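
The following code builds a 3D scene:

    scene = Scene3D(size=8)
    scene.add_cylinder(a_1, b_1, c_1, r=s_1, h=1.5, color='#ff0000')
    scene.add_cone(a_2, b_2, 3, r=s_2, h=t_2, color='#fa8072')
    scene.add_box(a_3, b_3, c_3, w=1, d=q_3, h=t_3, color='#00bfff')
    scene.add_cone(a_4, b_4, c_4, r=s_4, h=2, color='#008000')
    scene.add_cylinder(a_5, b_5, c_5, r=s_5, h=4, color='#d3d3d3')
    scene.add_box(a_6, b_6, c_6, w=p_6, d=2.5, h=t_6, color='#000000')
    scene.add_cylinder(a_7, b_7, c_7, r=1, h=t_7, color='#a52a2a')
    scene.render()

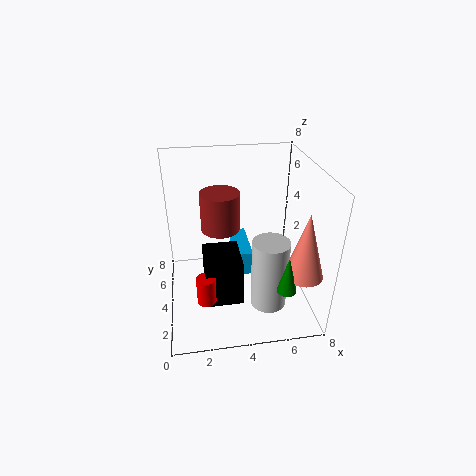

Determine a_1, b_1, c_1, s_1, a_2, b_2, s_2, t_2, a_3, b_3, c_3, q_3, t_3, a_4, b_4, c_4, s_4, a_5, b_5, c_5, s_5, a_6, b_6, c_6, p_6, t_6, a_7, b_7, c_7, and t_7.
a_1 = 2
b_1 = 2
c_1 = 1.5
s_1 = 0.5
a_2 = 7
b_2 = 1.5
s_2 = 1
t_2 = 3.5
a_3 = 4
b_3 = 4.5
c_3 = 1
q_3 = 3
t_3 = 1.5
a_4 = 6
b_4 = 1
c_4 = 2.5
s_4 = 0.5
a_5 = 5.5
b_5 = 2.5
c_5 = 0.5
s_5 = 1
a_6 = 2
b_6 = 2
c_6 = 1
p_6 = 2
t_6 = 2.5
a_7 = 3
b_7 = 3.5
c_7 = 5
t_7 = 2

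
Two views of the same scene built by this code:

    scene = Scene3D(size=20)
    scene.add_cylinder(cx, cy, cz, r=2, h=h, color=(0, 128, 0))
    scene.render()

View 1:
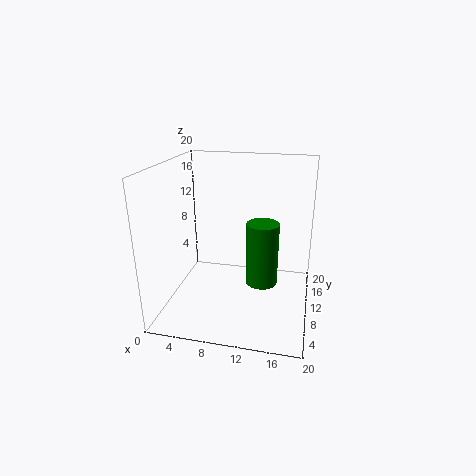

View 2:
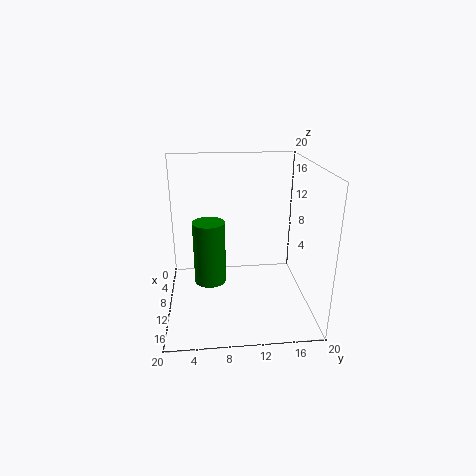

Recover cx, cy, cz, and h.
cx = 14
cy = 6
cz = 6
h = 8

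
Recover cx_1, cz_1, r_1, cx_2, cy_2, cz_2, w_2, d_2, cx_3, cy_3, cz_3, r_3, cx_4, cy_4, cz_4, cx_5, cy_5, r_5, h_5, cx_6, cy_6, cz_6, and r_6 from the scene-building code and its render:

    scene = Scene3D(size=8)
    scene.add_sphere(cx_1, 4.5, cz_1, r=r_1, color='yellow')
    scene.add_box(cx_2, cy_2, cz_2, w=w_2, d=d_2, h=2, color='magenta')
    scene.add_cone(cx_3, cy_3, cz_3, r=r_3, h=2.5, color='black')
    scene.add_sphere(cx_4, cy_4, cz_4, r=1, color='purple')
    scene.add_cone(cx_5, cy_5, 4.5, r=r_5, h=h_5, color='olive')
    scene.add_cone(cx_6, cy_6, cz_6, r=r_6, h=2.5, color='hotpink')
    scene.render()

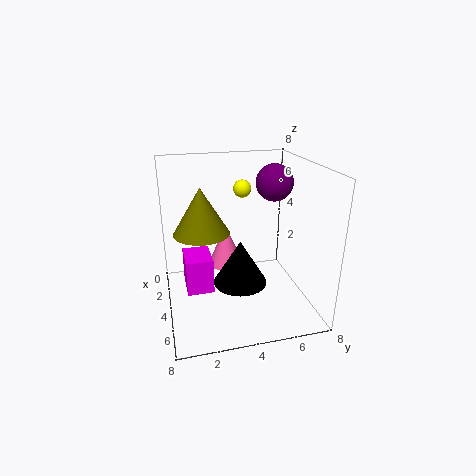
cx_1 = 3, cz_1 = 6.5, r_1 = 0.5, cx_2 = 2.5, cy_2 = 1, cz_2 = 1, w_2 = 2, d_2 = 1.5, cx_3 = 4.5, cy_3 = 4, cz_3 = 1.5, r_3 = 1.5, cx_4 = 4, cy_4 = 6, cz_4 = 7, cx_5 = 4, cy_5 = 2, r_5 = 1.5, h_5 = 2.5, cx_6 = 3, cy_6 = 3.5, cz_6 = 2, r_6 = 1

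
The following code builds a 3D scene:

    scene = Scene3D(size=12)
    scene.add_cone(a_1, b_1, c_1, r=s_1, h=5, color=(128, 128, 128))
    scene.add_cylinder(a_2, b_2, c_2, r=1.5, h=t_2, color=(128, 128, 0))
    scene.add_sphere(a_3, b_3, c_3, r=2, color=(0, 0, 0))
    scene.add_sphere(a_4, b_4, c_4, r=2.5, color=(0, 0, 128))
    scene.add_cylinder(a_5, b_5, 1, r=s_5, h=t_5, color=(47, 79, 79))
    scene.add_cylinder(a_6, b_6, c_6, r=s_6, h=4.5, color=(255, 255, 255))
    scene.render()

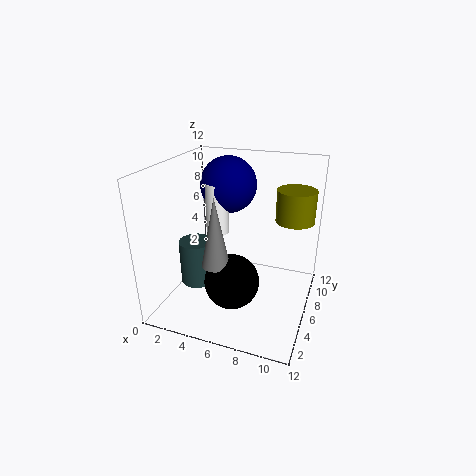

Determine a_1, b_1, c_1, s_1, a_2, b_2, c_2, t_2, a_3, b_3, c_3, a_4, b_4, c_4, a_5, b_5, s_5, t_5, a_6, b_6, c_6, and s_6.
a_1 = 6, b_1 = 1.5, c_1 = 6, s_1 = 1, a_2 = 10.5, b_2 = 6.5, c_2 = 8, t_2 = 2.5, a_3 = 7, b_3 = 2, c_3 = 4.5, a_4 = 4, b_4 = 9, c_4 = 9.5, a_5 = 2, b_5 = 6, s_5 = 1.5, t_5 = 4, a_6 = 3.5, b_6 = 7.5, c_6 = 5.5, s_6 = 1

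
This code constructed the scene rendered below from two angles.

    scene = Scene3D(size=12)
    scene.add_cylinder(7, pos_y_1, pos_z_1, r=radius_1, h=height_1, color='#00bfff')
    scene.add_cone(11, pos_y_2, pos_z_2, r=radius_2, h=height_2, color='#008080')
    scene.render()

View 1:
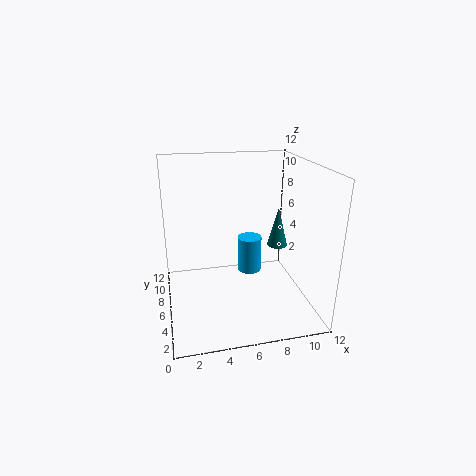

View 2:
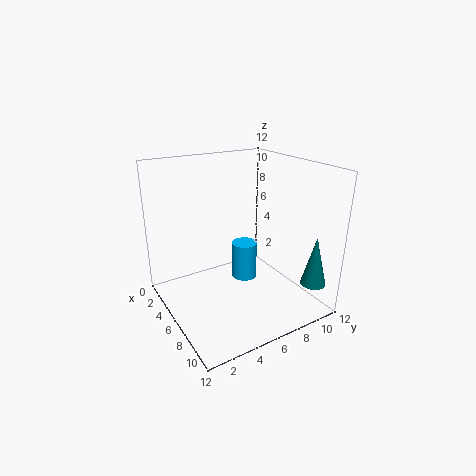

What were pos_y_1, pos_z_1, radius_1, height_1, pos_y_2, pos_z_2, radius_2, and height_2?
pos_y_1 = 6; pos_z_1 = 3; radius_1 = 1; height_1 = 3; pos_y_2 = 10; pos_z_2 = 3; radius_2 = 1; height_2 = 4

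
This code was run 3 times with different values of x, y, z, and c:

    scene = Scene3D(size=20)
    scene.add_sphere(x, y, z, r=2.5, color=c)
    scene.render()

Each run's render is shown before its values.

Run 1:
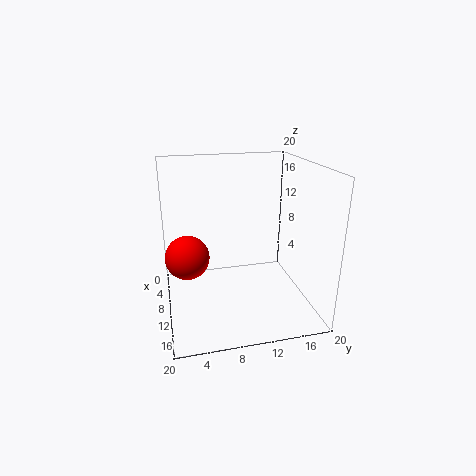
x = 16.5, y = 2.5, z = 11, c = 'red'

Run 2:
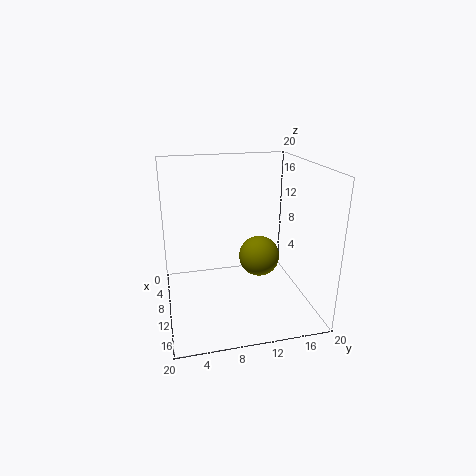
x = 15, y = 11.5, z = 9.5, c = 'olive'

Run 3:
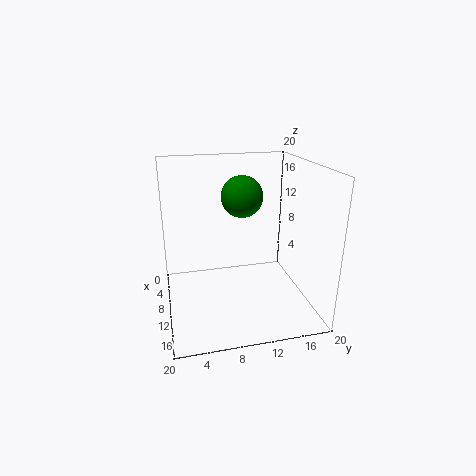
x = 14, y = 9.5, z = 17, c = 'green'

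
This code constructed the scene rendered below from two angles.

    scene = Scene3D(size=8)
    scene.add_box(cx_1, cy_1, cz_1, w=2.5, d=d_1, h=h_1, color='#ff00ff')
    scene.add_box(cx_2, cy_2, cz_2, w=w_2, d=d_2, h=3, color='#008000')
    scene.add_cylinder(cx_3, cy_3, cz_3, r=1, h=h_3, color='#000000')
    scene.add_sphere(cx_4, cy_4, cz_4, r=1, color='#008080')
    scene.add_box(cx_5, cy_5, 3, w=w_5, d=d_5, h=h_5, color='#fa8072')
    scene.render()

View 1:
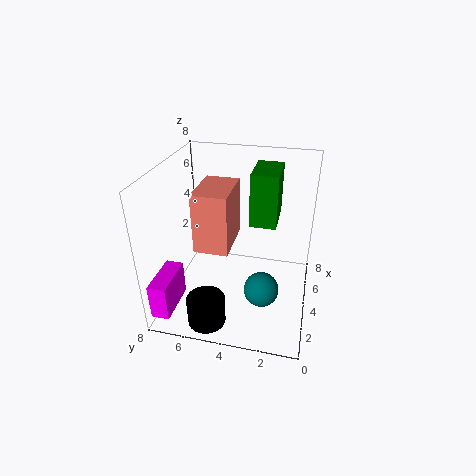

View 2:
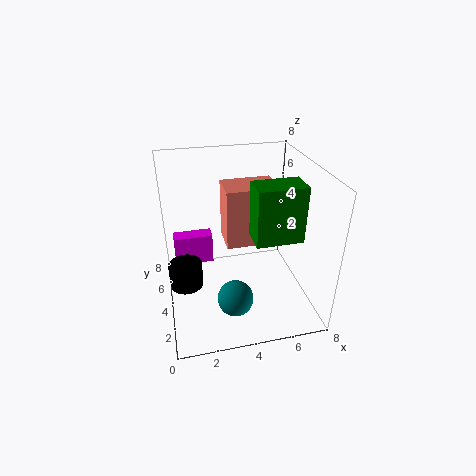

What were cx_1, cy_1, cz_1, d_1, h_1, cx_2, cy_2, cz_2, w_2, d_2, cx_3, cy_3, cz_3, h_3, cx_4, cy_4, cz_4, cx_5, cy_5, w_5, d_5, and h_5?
cx_1 = 0.5; cy_1 = 7; cz_1 = 0.5; d_1 = 1; h_1 = 2; cx_2 = 4.5; cy_2 = 2; cz_2 = 4.5; w_2 = 2.5; d_2 = 1.5; cx_3 = 1; cy_3 = 5; cz_3 = 0.5; h_3 = 1.5; cx_4 = 3.5; cy_4 = 2.5; cz_4 = 1; cx_5 = 3.5; cy_5 = 4.5; w_5 = 3; d_5 = 2; h_5 = 3.5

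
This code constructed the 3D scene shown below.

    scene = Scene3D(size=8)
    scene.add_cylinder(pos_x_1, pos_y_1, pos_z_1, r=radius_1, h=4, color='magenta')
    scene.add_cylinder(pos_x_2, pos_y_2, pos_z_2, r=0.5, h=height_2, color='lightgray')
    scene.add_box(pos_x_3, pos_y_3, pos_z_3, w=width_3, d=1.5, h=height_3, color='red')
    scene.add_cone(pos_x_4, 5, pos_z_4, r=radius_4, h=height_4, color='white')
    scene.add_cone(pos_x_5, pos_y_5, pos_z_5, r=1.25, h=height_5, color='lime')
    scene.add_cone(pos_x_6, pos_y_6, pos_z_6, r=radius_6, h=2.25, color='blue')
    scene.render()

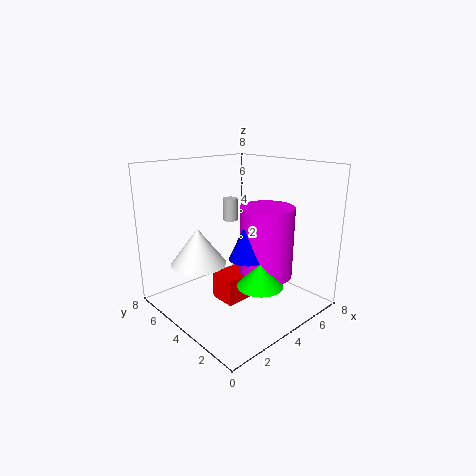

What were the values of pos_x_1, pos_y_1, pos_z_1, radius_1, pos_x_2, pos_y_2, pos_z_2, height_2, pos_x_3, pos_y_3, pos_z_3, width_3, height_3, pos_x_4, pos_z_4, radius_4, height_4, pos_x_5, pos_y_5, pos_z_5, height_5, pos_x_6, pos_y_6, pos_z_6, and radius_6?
pos_x_1 = 5.25; pos_y_1 = 3; pos_z_1 = 1.75; radius_1 = 1.5; pos_x_2 = 6.5; pos_y_2 = 7.5; pos_z_2 = 3.75; height_2 = 1.5; pos_x_3 = 2.75; pos_y_3 = 3.25; pos_z_3 = 0.5; width_3 = 2.75; height_3 = 1.5; pos_x_4 = 2; pos_z_4 = 2.75; radius_4 = 1.5; height_4 = 2; pos_x_5 = 4; pos_y_5 = 2.25; pos_z_5 = 1.75; height_5 = 1.25; pos_x_6 = 4; pos_y_6 = 3.25; pos_z_6 = 3; radius_6 = 1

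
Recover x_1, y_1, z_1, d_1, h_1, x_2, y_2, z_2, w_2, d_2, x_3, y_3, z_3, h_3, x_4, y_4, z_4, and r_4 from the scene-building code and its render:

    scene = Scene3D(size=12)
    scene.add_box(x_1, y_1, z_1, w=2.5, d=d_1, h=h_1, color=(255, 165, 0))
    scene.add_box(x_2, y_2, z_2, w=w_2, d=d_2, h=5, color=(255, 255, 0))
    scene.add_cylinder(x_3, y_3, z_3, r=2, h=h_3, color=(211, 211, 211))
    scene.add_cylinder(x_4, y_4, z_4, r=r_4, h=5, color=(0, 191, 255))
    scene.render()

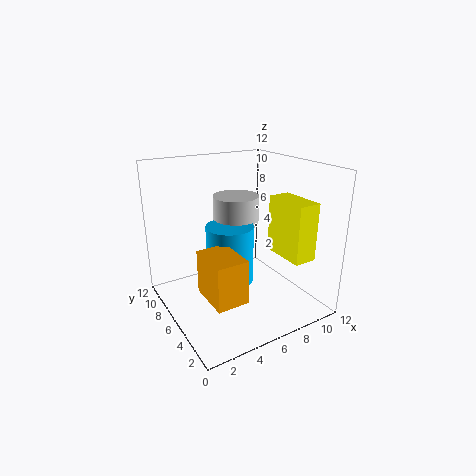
x_1 = 2, y_1 = 2, z_1 = 2.5, d_1 = 3.5, h_1 = 3.5, x_2 = 9.5, y_2 = 2.5, z_2 = 4, w_2 = 2, d_2 = 4, x_3 = 7, y_3 = 8, z_3 = 6.5, h_3 = 2.5, x_4 = 5.5, y_4 = 6.5, z_4 = 2, r_4 = 2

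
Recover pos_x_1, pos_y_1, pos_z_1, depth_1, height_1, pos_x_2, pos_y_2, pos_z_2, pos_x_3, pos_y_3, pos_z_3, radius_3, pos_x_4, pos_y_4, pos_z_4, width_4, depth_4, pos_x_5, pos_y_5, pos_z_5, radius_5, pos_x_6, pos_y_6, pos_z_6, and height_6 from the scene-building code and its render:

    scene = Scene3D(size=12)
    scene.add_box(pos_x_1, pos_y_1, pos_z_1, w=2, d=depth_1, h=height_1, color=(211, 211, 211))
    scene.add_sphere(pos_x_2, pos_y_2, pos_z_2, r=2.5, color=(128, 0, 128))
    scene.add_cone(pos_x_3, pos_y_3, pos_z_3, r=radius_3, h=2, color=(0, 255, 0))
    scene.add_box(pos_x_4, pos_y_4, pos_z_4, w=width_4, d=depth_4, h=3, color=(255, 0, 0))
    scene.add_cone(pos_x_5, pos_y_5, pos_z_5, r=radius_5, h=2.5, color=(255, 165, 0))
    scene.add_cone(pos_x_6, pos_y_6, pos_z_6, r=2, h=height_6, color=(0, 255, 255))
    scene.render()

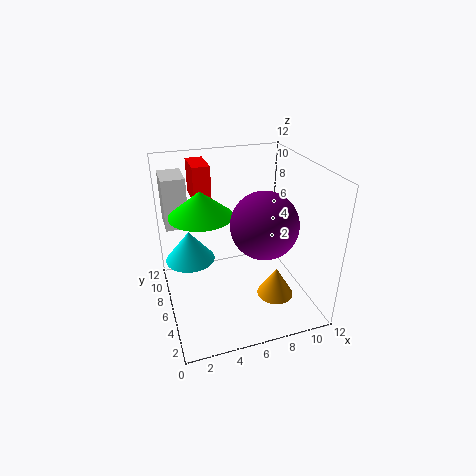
pos_x_1 = 0.5; pos_y_1 = 9; pos_z_1 = 6; depth_1 = 3; height_1 = 4.5; pos_x_2 = 7; pos_y_2 = 3; pos_z_2 = 8.5; pos_x_3 = 3; pos_y_3 = 6; pos_z_3 = 8.5; radius_3 = 2.5; pos_x_4 = 3; pos_y_4 = 8.5; pos_z_4 = 8.5; width_4 = 1.5; depth_4 = 3; pos_x_5 = 8.5; pos_y_5 = 3.5; pos_z_5 = 1.5; radius_5 = 1.5; pos_x_6 = 2; pos_y_6 = 6.5; pos_z_6 = 4.5; height_6 = 2.5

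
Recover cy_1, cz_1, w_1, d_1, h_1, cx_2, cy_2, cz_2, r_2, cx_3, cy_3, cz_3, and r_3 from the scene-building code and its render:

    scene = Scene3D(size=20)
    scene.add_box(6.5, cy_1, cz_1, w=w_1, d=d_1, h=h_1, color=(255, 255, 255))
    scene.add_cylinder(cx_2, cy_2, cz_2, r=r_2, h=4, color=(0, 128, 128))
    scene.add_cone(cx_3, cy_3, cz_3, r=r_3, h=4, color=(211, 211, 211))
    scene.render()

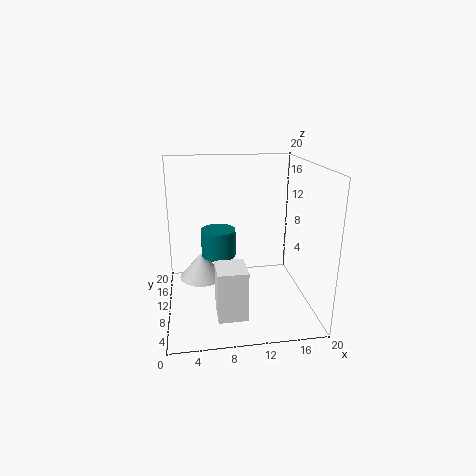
cy_1 = 4, cz_1 = 0.5, w_1 = 4, d_1 = 4.5, h_1 = 7, cx_2 = 7.5, cy_2 = 12.5, cz_2 = 6.5, r_2 = 2.5, cx_3 = 5, cy_3 = 15.5, cz_3 = 1.5, r_3 = 3.5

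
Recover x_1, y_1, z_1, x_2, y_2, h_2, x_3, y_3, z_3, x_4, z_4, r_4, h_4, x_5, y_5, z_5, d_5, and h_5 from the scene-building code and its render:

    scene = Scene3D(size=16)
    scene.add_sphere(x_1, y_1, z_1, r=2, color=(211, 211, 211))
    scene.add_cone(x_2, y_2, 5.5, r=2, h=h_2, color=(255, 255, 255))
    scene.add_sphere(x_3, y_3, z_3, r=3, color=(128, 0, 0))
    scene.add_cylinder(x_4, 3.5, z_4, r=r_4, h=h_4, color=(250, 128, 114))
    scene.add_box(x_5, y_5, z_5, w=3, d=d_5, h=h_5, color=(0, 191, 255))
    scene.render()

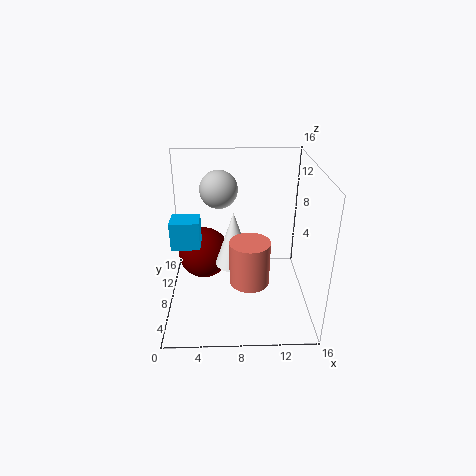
x_1 = 6
y_1 = 8.5
z_1 = 13.5
x_2 = 7.5
y_2 = 7
h_2 = 6
x_3 = 4
y_3 = 10
z_3 = 5
x_4 = 9
z_4 = 5.5
r_4 = 2
h_4 = 4.5
x_5 = 1
y_5 = 5.5
z_5 = 8
d_5 = 2.5
h_5 = 3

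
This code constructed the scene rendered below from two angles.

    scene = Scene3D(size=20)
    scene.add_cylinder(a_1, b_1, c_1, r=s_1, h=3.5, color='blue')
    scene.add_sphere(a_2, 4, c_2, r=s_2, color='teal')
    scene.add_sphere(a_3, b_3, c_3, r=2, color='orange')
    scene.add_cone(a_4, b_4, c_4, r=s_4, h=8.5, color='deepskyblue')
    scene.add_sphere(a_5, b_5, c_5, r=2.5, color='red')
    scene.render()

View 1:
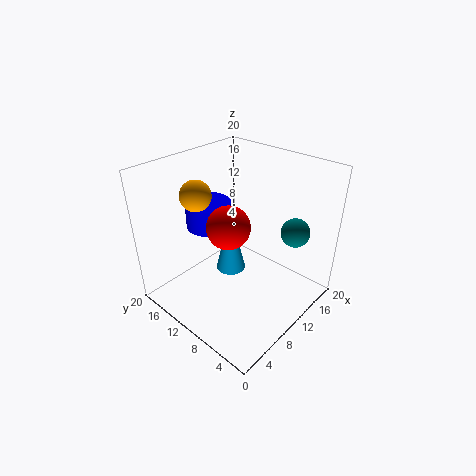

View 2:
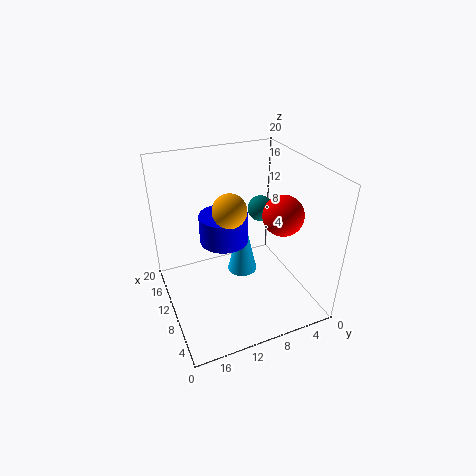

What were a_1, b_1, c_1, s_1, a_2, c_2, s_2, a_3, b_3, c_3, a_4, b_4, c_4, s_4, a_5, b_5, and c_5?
a_1 = 7.5
b_1 = 13
c_1 = 12
s_1 = 3
a_2 = 15
c_2 = 11
s_2 = 2
a_3 = 5.5
b_3 = 13
c_3 = 17
a_4 = 8.5
b_4 = 10
c_4 = 6
s_4 = 2
a_5 = 4.5
b_5 = 6.5
c_5 = 15.5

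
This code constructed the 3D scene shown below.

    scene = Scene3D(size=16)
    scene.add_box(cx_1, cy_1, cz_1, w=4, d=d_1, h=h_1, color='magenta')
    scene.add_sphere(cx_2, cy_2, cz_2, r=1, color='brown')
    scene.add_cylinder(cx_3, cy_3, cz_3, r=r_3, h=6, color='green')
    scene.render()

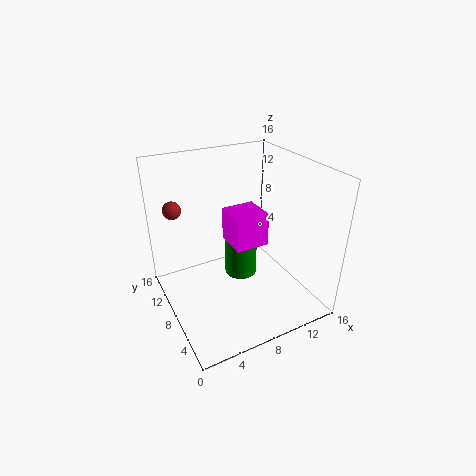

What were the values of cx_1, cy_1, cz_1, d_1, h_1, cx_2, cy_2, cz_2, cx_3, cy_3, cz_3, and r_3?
cx_1 = 8; cy_1 = 8; cz_1 = 6; d_1 = 4; h_1 = 4; cx_2 = 2; cy_2 = 12; cz_2 = 11; cx_3 = 10; cy_3 = 11; cz_3 = 1; r_3 = 2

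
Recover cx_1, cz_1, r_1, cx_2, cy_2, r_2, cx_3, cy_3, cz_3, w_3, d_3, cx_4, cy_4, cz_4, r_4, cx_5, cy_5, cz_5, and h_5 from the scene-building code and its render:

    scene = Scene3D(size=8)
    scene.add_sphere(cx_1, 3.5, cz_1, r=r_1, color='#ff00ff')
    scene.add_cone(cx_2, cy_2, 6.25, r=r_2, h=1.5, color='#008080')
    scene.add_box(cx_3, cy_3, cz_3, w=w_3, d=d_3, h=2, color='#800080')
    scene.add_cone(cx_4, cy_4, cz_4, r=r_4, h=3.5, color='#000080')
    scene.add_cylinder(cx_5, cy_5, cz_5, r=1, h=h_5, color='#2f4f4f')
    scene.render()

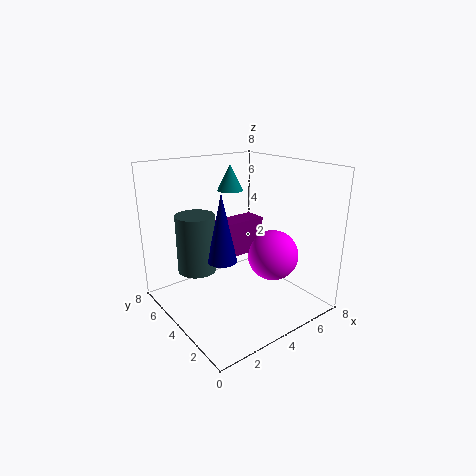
cx_1 = 6.25, cz_1 = 2.5, r_1 = 1.5, cx_2 = 4.75, cy_2 = 5.75, r_2 = 0.75, cx_3 = 3.5, cy_3 = 4.25, cz_3 = 2.75, w_3 = 2.5, d_3 = 1.25, cx_4 = 2.25, cy_4 = 3, cz_4 = 3.5, r_4 = 0.75, cx_5 = 1.5, cy_5 = 4.25, cz_5 = 2.75, h_5 = 3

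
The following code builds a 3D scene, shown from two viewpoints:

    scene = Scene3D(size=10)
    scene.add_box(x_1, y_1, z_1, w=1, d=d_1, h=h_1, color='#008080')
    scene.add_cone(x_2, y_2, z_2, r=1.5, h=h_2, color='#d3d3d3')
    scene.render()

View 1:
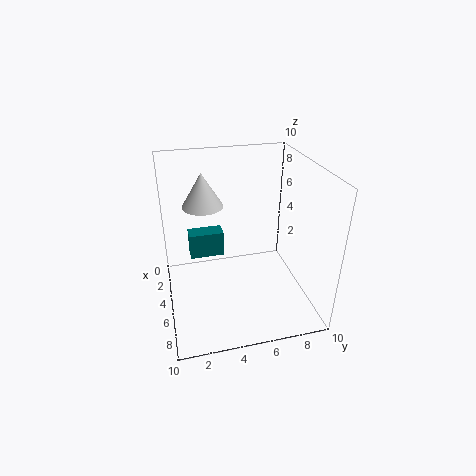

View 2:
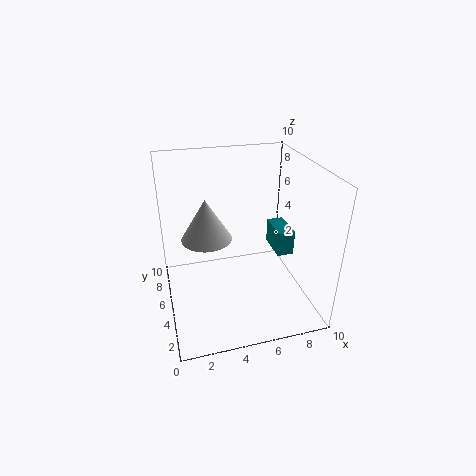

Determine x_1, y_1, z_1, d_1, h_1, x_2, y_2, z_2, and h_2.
x_1 = 6.5, y_1 = 1.5, z_1 = 5.5, d_1 = 2, h_1 = 1.5, x_2 = 2.5, y_2 = 3, z_2 = 6.5, h_2 = 2.5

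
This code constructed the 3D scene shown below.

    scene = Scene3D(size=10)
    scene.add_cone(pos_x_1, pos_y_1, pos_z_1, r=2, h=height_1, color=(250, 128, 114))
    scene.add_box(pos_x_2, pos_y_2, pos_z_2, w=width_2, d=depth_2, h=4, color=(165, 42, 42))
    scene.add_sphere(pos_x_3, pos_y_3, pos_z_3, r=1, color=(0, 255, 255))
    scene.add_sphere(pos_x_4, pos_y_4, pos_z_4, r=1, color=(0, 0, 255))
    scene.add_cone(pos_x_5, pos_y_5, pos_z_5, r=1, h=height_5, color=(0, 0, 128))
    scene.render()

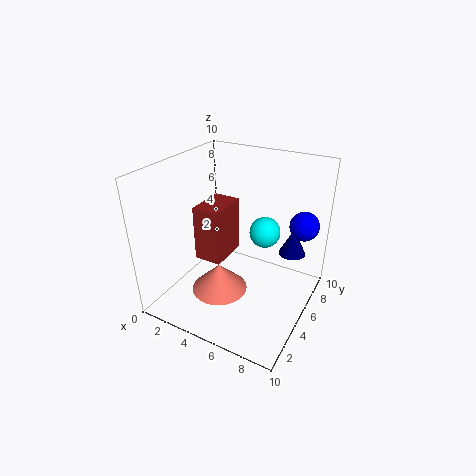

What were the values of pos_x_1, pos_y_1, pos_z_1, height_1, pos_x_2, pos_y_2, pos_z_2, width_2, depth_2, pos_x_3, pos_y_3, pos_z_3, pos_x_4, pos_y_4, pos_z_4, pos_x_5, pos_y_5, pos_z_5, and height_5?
pos_x_1 = 4
pos_y_1 = 4
pos_z_1 = 1
height_1 = 2
pos_x_2 = 2
pos_y_2 = 4
pos_z_2 = 3
width_2 = 2
depth_2 = 3
pos_x_3 = 7
pos_y_3 = 5
pos_z_3 = 6
pos_x_4 = 9
pos_y_4 = 7
pos_z_4 = 6
pos_x_5 = 8
pos_y_5 = 8
pos_z_5 = 3
height_5 = 2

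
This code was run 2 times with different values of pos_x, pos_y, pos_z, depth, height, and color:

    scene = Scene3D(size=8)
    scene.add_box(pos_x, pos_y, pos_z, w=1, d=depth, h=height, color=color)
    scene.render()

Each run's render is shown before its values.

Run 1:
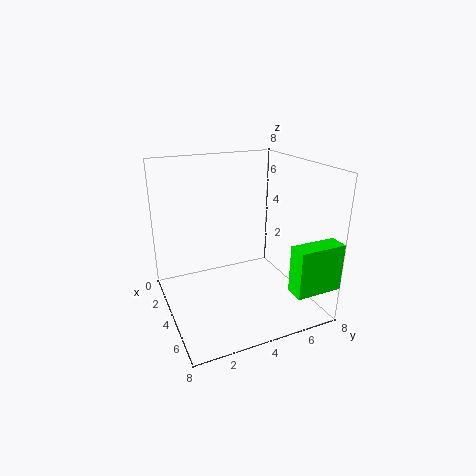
pos_x = 7; pos_y = 5.5; pos_z = 2; depth = 2.5; height = 2.5; color = 'lime'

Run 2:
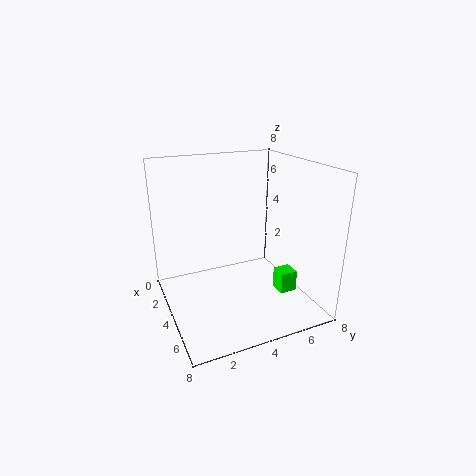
pos_x = 4.25; pos_y = 6.25; pos_z = 0.5; depth = 1; height = 1.25; color = 'lime'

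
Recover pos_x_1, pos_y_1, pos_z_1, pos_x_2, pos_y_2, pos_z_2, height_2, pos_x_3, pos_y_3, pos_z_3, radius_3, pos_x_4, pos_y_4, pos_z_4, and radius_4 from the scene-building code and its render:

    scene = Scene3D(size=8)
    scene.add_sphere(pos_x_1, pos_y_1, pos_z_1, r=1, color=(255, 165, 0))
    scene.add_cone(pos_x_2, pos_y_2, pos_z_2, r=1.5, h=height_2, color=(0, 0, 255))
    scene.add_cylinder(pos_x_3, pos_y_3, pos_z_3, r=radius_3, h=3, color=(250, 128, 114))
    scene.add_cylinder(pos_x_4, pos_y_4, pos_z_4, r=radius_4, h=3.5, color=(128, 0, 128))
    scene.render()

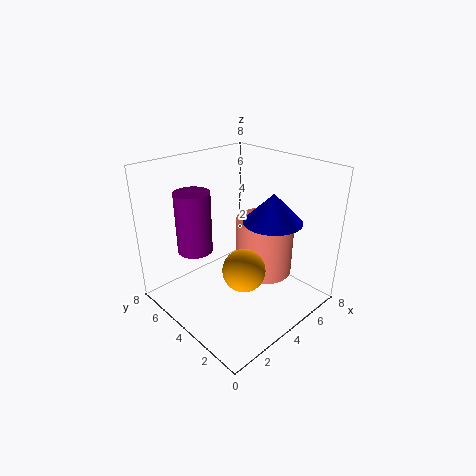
pos_x_1 = 2, pos_y_1 = 1.5, pos_z_1 = 4, pos_x_2 = 4.5, pos_y_2 = 2, pos_z_2 = 5.5, height_2 = 1.5, pos_x_3 = 4.5, pos_y_3 = 2.5, pos_z_3 = 2.5, radius_3 = 1.5, pos_x_4 = 2.5, pos_y_4 = 6, pos_z_4 = 3, radius_4 = 1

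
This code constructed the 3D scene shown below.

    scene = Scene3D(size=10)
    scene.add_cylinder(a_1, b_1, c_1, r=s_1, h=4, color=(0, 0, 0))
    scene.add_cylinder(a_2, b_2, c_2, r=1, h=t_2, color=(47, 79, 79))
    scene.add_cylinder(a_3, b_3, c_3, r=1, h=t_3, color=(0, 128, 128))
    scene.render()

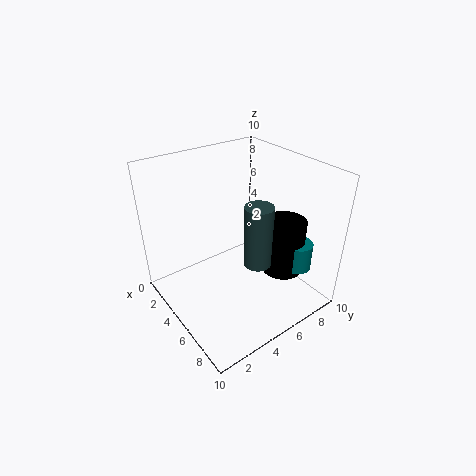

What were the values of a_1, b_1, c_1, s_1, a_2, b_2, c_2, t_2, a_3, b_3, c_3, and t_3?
a_1 = 6.5; b_1 = 8; c_1 = 2; s_1 = 1.5; a_2 = 6; b_2 = 6; c_2 = 3; t_2 = 4.5; a_3 = 7.5; b_3 = 8.5; c_3 = 2.5; t_3 = 2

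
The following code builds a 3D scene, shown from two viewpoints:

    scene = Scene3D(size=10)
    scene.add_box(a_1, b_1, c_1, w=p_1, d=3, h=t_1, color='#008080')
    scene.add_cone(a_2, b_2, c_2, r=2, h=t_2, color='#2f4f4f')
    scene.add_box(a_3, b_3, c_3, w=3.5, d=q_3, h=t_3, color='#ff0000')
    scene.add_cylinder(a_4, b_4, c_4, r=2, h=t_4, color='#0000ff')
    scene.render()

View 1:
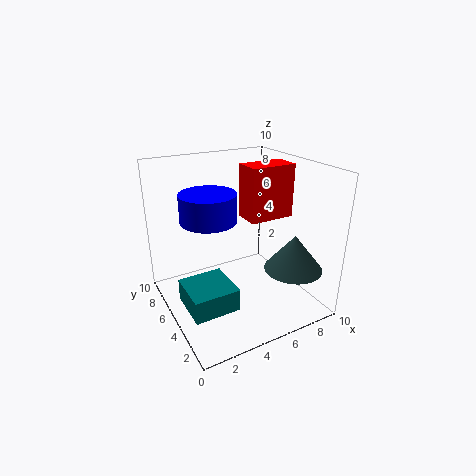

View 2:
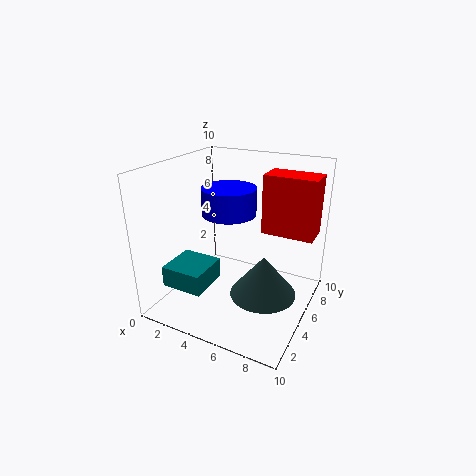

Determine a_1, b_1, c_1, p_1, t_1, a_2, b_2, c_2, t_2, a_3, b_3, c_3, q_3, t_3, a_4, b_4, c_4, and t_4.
a_1 = 0.5
b_1 = 2
c_1 = 1.5
p_1 = 3
t_1 = 1.5
a_2 = 8
b_2 = 2.5
c_2 = 3
t_2 = 2.5
a_3 = 6.5
b_3 = 5.5
c_3 = 5.5
q_3 = 2
t_3 = 4
a_4 = 3.5
b_4 = 6.5
c_4 = 6
t_4 = 2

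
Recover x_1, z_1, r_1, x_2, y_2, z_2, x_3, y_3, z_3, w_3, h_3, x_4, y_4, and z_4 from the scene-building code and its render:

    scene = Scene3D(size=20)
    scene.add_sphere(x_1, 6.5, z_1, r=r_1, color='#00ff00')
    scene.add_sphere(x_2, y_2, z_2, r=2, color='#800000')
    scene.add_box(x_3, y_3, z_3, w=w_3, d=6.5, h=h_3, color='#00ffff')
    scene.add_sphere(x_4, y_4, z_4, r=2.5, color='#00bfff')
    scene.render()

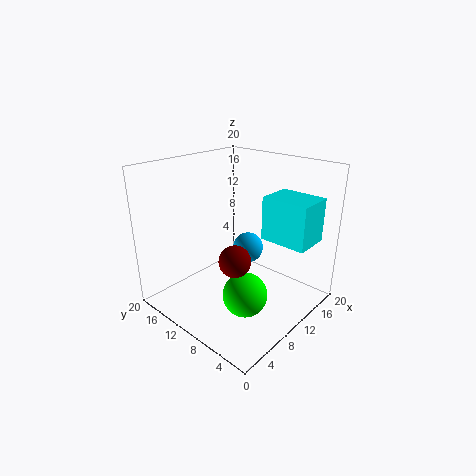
x_1 = 7.5, z_1 = 3.5, r_1 = 3, x_2 = 5.5, y_2 = 6.5, z_2 = 9.5, x_3 = 12, y_3 = 1, z_3 = 10, w_3 = 5, h_3 = 6, x_4 = 17, y_4 = 14, z_4 = 4.5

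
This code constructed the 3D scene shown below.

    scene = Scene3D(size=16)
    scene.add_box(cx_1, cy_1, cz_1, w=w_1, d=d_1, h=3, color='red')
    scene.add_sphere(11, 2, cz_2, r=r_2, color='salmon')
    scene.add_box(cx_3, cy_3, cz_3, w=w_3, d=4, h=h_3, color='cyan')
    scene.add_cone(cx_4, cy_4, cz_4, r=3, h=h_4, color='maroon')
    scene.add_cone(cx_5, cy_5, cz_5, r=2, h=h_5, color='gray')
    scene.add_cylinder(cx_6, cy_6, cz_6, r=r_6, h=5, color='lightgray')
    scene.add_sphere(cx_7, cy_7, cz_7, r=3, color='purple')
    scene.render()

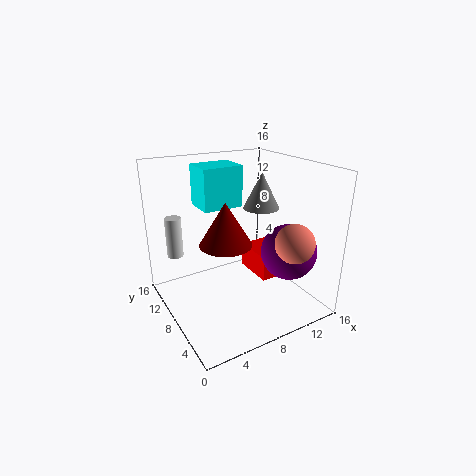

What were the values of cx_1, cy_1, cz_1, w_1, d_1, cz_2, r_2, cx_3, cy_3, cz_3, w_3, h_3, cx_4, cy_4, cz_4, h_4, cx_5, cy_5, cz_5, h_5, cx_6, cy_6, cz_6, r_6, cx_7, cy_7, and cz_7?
cx_1 = 11, cy_1 = 7, cz_1 = 2, w_1 = 4, d_1 = 5, cz_2 = 9, r_2 = 2, cx_3 = 6, cy_3 = 12, cz_3 = 10, w_3 = 5, h_3 = 5, cx_4 = 7, cy_4 = 9, cz_4 = 7, h_4 = 5, cx_5 = 11, cy_5 = 8, cz_5 = 11, h_5 = 4, cx_6 = 3, cy_6 = 15, cz_6 = 4, r_6 = 1, cx_7 = 12, cy_7 = 4, cz_7 = 7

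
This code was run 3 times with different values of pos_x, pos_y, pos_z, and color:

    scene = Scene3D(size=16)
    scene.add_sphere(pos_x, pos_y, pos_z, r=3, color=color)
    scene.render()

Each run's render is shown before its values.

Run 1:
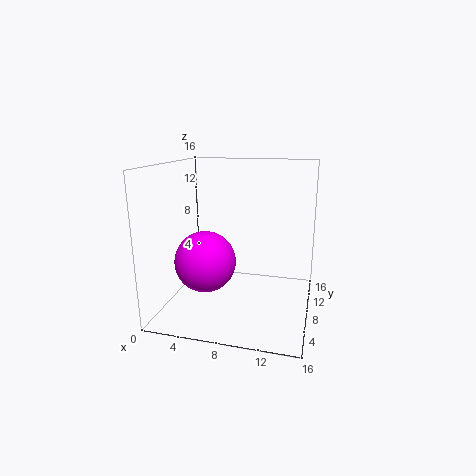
pos_x = 6; pos_y = 3; pos_z = 7; color = 'magenta'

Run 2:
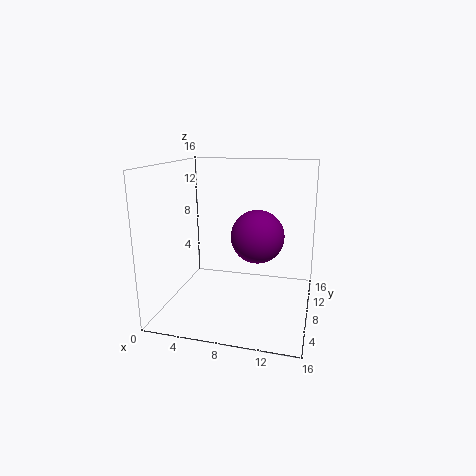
pos_x = 10; pos_y = 9; pos_z = 8; color = 'purple'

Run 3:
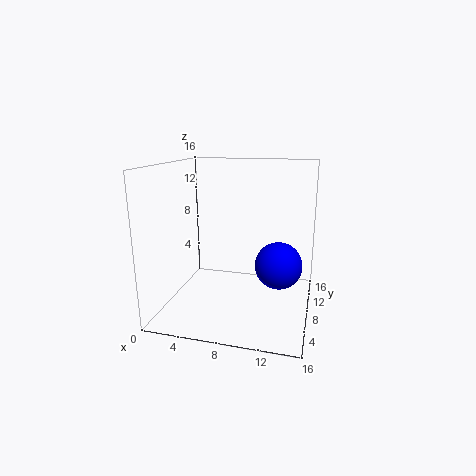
pos_x = 12; pos_y = 13; pos_z = 3; color = 'blue'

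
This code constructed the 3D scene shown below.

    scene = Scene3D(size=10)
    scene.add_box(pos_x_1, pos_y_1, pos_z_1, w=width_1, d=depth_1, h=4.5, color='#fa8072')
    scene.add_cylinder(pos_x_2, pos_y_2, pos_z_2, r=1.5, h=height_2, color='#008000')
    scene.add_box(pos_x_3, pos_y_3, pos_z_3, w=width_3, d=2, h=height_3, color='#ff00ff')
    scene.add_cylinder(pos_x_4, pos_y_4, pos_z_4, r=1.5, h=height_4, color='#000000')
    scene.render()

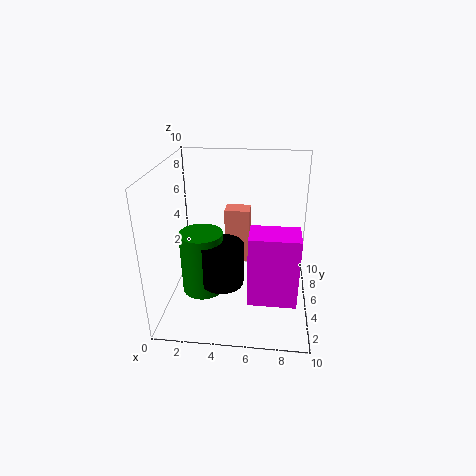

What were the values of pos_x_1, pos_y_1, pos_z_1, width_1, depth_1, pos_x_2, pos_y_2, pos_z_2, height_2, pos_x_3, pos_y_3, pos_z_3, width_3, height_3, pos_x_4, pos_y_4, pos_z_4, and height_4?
pos_x_1 = 3.5
pos_y_1 = 8.5
pos_z_1 = 1
width_1 = 2
depth_1 = 1.5
pos_x_2 = 2.5
pos_y_2 = 4.5
pos_z_2 = 1
height_2 = 4.5
pos_x_3 = 6
pos_y_3 = 1
pos_z_3 = 2.5
width_3 = 3
height_3 = 4.5
pos_x_4 = 4
pos_y_4 = 4
pos_z_4 = 2
height_4 = 3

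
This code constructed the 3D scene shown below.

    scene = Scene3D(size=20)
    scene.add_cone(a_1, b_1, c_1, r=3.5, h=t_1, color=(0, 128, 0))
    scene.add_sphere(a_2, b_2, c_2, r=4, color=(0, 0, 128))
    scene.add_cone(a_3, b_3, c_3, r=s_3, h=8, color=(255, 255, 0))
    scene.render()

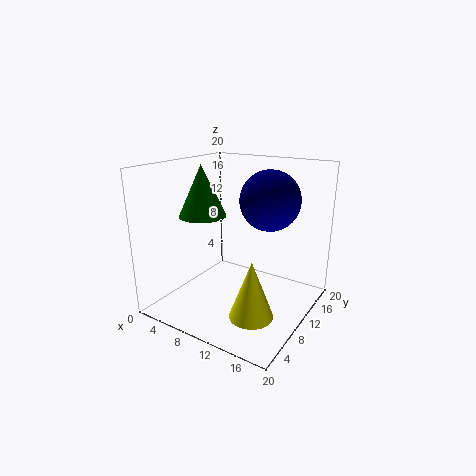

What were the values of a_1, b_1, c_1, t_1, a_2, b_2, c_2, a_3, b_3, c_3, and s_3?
a_1 = 3.5, b_1 = 10.5, c_1 = 12, t_1 = 7.5, a_2 = 14, b_2 = 11.5, c_2 = 15.5, a_3 = 14, b_3 = 7, c_3 = 0.5, s_3 = 3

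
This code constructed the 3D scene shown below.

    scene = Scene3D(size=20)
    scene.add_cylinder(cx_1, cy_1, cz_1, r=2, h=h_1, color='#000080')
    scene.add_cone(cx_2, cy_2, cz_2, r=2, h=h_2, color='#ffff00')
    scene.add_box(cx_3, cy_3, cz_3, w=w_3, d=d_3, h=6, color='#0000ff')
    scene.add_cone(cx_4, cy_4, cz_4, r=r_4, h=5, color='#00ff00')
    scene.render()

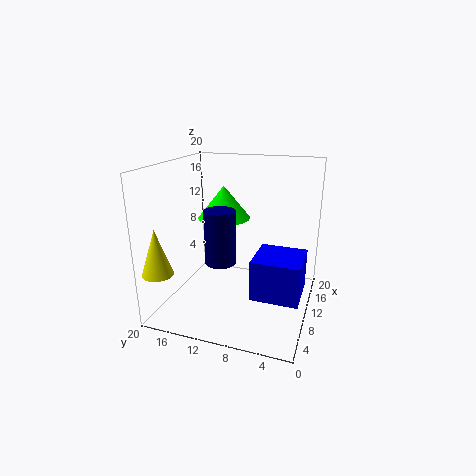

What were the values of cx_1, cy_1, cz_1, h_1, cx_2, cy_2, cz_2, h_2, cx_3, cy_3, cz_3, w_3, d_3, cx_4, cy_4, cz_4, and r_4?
cx_1 = 6, cy_1 = 11, cz_1 = 8, h_1 = 7, cx_2 = 2, cy_2 = 18, cz_2 = 7, h_2 = 6, cx_3 = 9, cy_3 = 1, cz_3 = 1, w_3 = 7, d_3 = 7, cx_4 = 15, cy_4 = 14, cz_4 = 11, r_4 = 4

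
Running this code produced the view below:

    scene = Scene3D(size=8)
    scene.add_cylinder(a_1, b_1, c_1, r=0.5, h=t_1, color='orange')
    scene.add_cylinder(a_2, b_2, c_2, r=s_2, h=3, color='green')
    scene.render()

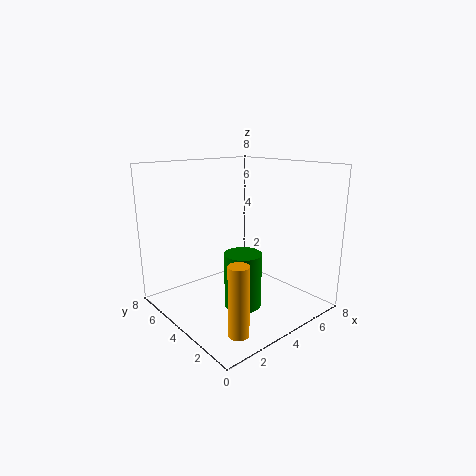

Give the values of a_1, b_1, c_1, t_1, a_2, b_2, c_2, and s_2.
a_1 = 1.5
b_1 = 1
c_1 = 0.5
t_1 = 3.5
a_2 = 3.5
b_2 = 3
c_2 = 0.5
s_2 = 1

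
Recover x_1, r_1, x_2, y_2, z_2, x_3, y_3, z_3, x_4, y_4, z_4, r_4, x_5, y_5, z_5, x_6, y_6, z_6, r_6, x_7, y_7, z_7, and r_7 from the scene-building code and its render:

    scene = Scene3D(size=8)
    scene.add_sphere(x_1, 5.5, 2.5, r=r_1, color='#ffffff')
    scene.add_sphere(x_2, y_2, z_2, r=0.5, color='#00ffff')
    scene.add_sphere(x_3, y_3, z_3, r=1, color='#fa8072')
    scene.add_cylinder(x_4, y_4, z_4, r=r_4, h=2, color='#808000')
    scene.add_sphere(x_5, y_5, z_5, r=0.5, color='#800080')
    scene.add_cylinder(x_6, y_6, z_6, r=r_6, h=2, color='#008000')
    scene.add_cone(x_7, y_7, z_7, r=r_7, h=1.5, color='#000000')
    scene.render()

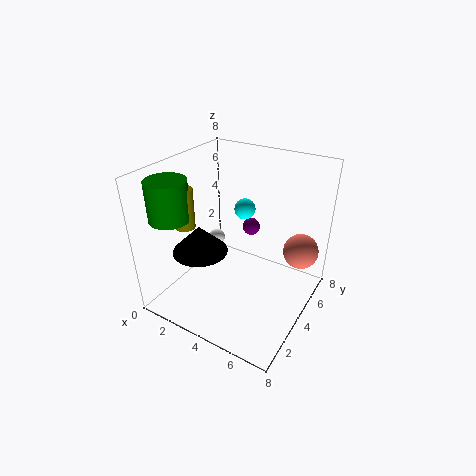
x_1 = 1.5, r_1 = 0.5, x_2 = 5, y_2 = 3, z_2 = 6.5, x_3 = 7, y_3 = 6, z_3 = 3, x_4 = 2.5, y_4 = 1.5, z_4 = 5.5, r_4 = 0.5, x_5 = 4, y_5 = 5.5, z_5 = 4, x_6 = 2, y_6 = 1, z_6 = 6, r_6 = 1, x_7 = 2.5, y_7 = 2.5, z_7 = 3.5, r_7 = 1.5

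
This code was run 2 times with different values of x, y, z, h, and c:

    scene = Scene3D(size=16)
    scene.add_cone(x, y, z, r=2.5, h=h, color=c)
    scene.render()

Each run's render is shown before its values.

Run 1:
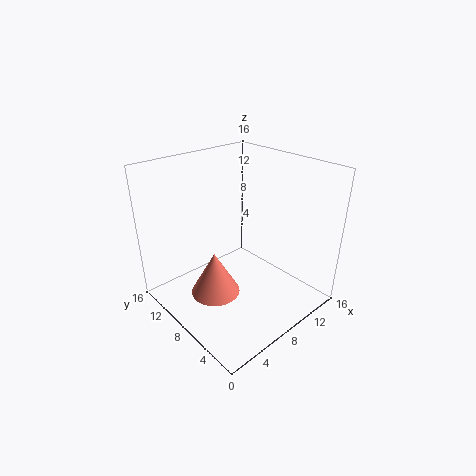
x = 3.5, y = 6.5, z = 4, h = 4.5, c = 'salmon'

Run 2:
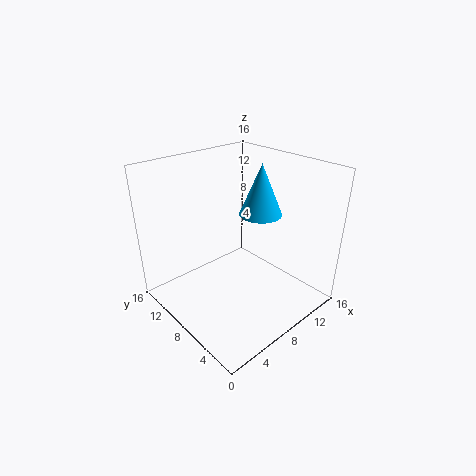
x = 12, y = 8.5, z = 9.5, h = 6, c = 'deepskyblue'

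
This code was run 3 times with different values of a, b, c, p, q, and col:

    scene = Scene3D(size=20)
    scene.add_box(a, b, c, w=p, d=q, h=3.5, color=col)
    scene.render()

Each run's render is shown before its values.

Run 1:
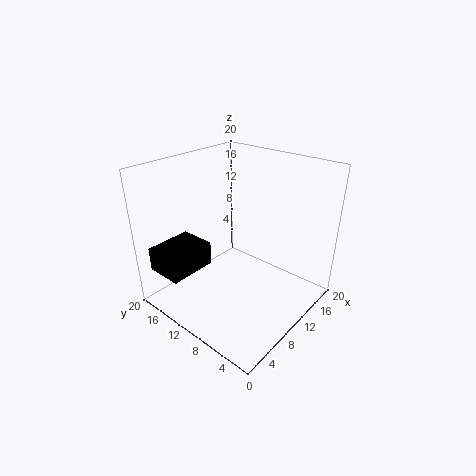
a = 2
b = 14.5
c = 4.5
p = 7
q = 5.5
col = 'black'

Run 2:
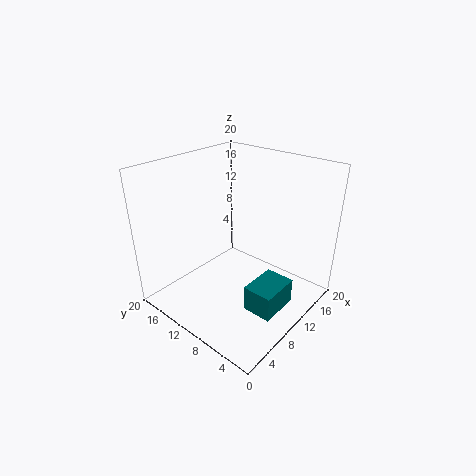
a = 6.5
b = 2
c = 2
p = 5.5
q = 4
col = 'teal'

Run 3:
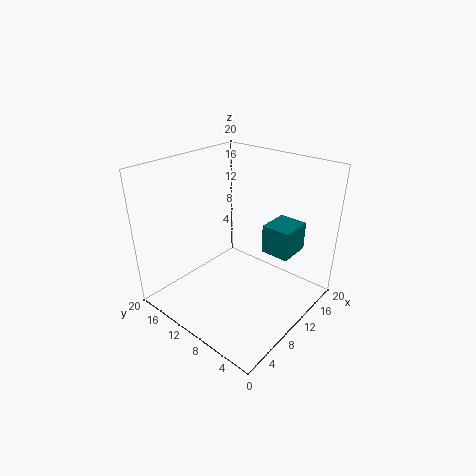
a = 8
b = 1
c = 11
p = 4
q = 3.5
col = 'teal'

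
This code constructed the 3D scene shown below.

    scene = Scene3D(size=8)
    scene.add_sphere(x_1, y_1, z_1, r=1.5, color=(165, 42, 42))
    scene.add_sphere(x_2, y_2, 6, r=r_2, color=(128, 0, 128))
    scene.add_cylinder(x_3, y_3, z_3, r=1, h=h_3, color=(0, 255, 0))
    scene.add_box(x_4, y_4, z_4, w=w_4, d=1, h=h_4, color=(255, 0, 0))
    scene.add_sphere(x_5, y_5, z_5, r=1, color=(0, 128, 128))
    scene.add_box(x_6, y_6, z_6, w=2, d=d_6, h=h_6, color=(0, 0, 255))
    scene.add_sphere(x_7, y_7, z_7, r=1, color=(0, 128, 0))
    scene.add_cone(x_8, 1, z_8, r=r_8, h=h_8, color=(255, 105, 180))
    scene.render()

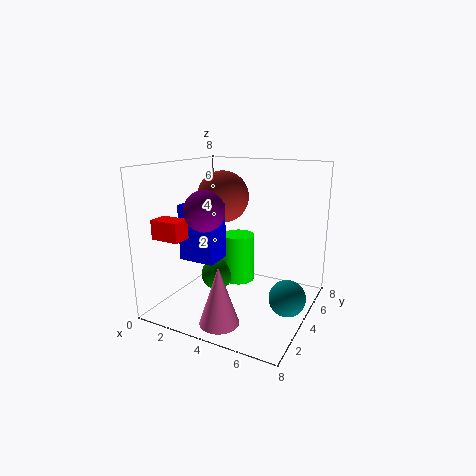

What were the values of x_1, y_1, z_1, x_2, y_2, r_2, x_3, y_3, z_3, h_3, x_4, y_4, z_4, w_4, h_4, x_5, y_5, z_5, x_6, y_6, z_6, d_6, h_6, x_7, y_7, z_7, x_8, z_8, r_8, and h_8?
x_1 = 2.5; y_1 = 5; z_1 = 6; x_2 = 3.5; y_2 = 1.5; r_2 = 1; x_3 = 3; y_3 = 6; z_3 = 0.5; h_3 = 3; x_4 = 1; y_4 = 0.5; z_4 = 4.5; w_4 = 1.5; h_4 = 1; x_5 = 7; y_5 = 4; z_5 = 1; x_6 = 1.5; y_6 = 2; z_6 = 3; d_6 = 1.5; h_6 = 3; x_7 = 2; y_7 = 5; z_7 = 1; x_8 = 4.5; z_8 = 0.5; r_8 = 1; h_8 = 3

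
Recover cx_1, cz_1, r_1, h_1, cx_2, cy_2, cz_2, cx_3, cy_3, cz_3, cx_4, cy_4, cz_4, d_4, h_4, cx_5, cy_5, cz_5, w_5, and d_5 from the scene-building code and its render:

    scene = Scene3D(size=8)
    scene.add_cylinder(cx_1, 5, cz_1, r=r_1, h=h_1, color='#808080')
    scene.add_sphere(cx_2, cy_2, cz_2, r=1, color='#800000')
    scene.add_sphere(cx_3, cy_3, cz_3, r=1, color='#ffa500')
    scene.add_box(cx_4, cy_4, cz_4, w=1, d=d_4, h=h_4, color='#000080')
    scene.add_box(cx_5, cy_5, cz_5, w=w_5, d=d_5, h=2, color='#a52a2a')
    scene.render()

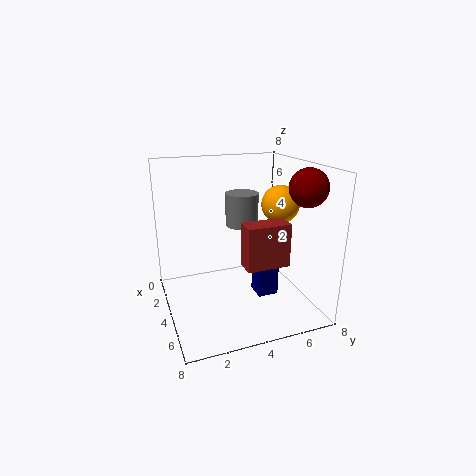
cx_1 = 2, cz_1 = 4, r_1 = 1, h_1 = 2, cx_2 = 6, cy_2 = 7, cz_2 = 7, cx_3 = 5, cy_3 = 6, cz_3 = 6, cx_4 = 6, cy_4 = 4, cz_4 = 2, d_4 = 1, h_4 = 3, cx_5 = 7, cy_5 = 3, cz_5 = 4, w_5 = 1, d_5 = 2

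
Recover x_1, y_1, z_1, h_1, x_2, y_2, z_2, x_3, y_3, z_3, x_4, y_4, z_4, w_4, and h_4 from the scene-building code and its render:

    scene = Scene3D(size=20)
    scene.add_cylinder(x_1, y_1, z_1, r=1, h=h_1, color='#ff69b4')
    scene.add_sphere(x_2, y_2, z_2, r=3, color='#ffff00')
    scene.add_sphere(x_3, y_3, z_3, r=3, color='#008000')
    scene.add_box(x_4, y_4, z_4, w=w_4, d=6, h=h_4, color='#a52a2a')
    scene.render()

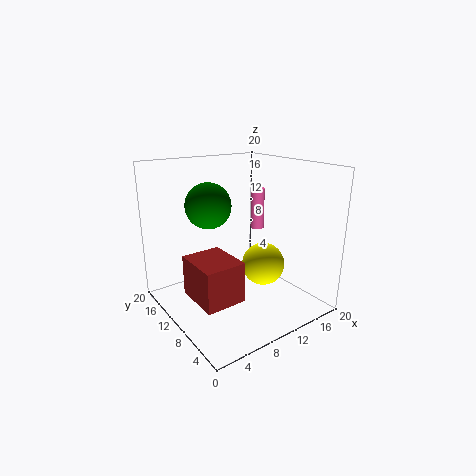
x_1 = 15, y_1 = 12, z_1 = 10, h_1 = 6, x_2 = 13, y_2 = 8, z_2 = 6, x_3 = 6, y_3 = 11, z_3 = 15, x_4 = 1, y_4 = 3, z_4 = 5, w_4 = 5, h_4 = 5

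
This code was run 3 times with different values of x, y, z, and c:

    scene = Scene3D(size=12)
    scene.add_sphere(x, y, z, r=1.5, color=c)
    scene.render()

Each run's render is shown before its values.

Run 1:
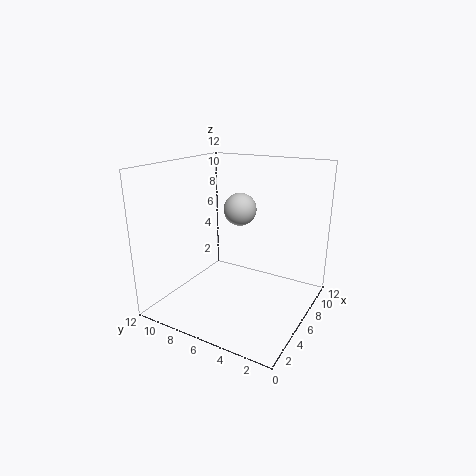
x = 9, y = 7.5, z = 7.5, c = 'lightgray'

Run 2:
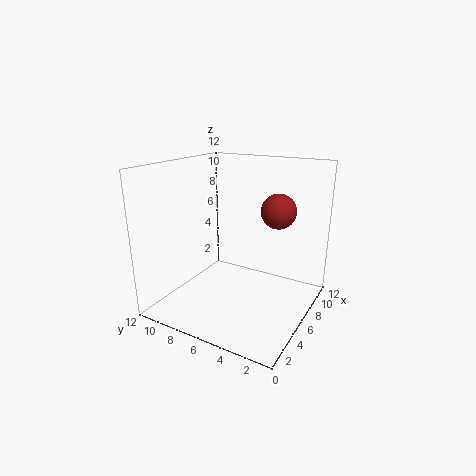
x = 8.5, y = 3.5, z = 8, c = 'brown'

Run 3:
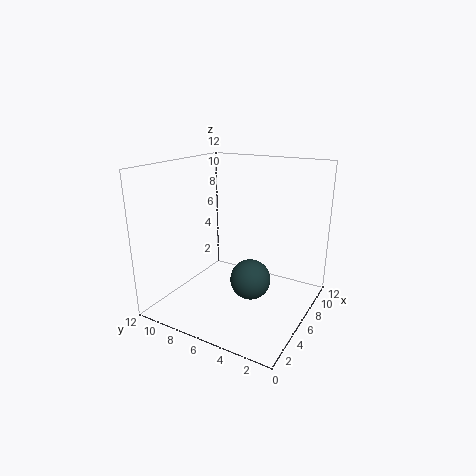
x = 3.5, y = 3.5, z = 4, c = 'darkslategray'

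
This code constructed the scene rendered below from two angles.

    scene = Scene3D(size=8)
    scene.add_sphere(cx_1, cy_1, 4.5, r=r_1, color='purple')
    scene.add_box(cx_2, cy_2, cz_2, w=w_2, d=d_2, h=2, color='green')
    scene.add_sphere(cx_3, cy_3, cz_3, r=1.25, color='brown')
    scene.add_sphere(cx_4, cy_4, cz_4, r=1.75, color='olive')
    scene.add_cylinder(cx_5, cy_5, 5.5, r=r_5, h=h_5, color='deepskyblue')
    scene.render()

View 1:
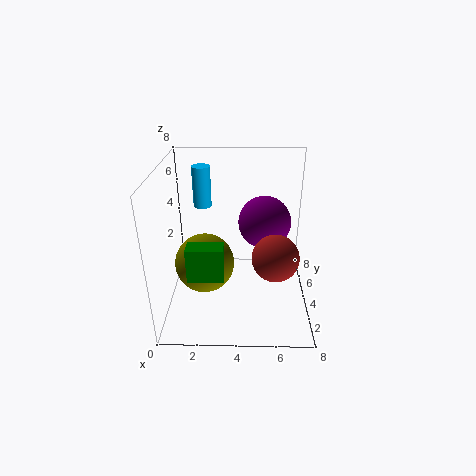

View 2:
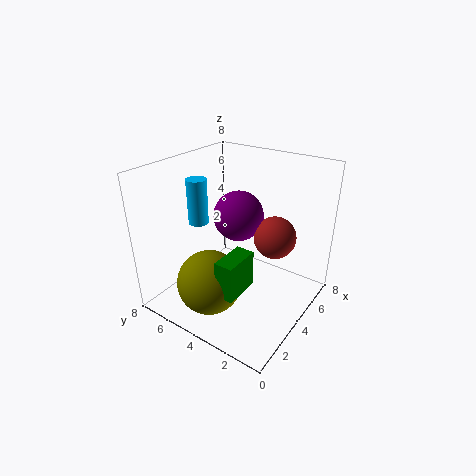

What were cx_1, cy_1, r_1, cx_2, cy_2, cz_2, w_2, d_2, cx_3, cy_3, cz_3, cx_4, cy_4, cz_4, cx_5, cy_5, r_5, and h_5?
cx_1 = 5.5
cy_1 = 5
r_1 = 1.5
cx_2 = 1.25
cy_2 = 2.5
cz_2 = 2
w_2 = 2
d_2 = 1
cx_3 = 6
cy_3 = 2.75
cz_3 = 3.5
cx_4 = 2
cy_4 = 4.5
cz_4 = 2
cx_5 = 2
cy_5 = 5
r_5 = 0.5
h_5 = 2.25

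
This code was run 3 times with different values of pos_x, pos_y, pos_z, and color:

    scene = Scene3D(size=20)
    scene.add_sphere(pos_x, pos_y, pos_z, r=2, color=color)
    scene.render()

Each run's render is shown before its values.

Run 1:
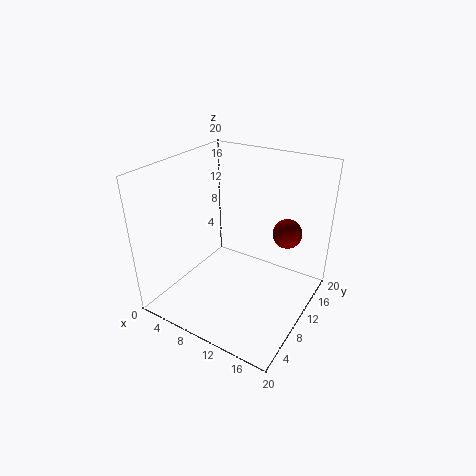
pos_x = 16
pos_y = 13
pos_z = 11
color = 'maroon'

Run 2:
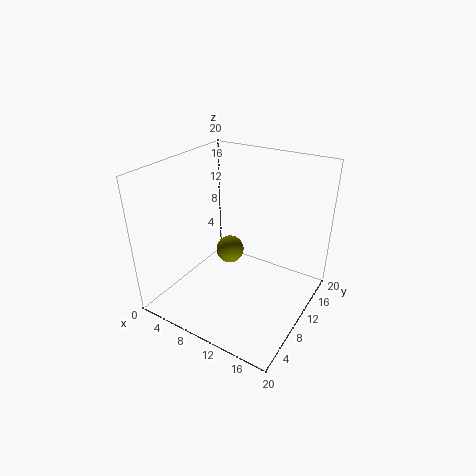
pos_x = 8
pos_y = 11
pos_z = 7
color = 'olive'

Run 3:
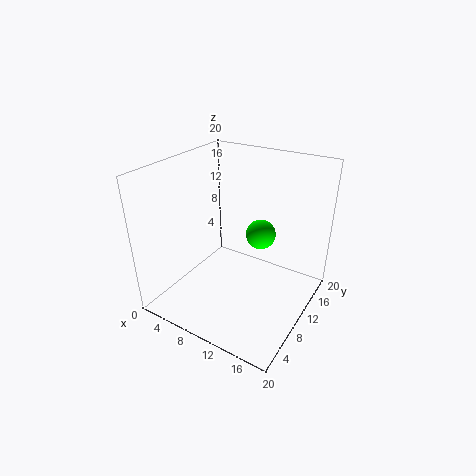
pos_x = 13
pos_y = 11
pos_z = 11
color = 'lime'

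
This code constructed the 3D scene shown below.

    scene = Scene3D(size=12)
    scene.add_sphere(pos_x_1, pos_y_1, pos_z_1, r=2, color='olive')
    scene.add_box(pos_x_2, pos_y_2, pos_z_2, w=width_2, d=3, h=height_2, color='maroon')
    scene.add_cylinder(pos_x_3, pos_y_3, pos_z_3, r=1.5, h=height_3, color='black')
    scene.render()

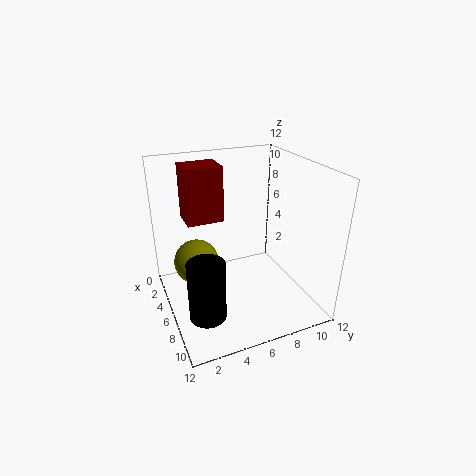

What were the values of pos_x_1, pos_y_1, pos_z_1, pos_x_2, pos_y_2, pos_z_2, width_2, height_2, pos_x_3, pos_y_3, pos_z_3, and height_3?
pos_x_1 = 3.5
pos_y_1 = 3
pos_z_1 = 3
pos_x_2 = 3
pos_y_2 = 2
pos_z_2 = 7.5
width_2 = 2.5
height_2 = 4.5
pos_x_3 = 8
pos_y_3 = 2.5
pos_z_3 = 0.5
height_3 = 5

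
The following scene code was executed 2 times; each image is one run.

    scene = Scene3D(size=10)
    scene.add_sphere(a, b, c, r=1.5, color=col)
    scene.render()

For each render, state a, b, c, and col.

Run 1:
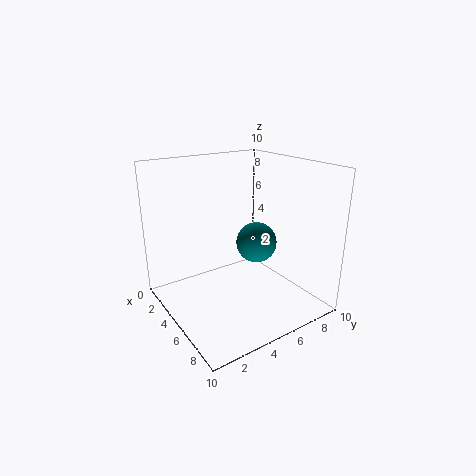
a = 4.5, b = 7, c = 4, col = 'teal'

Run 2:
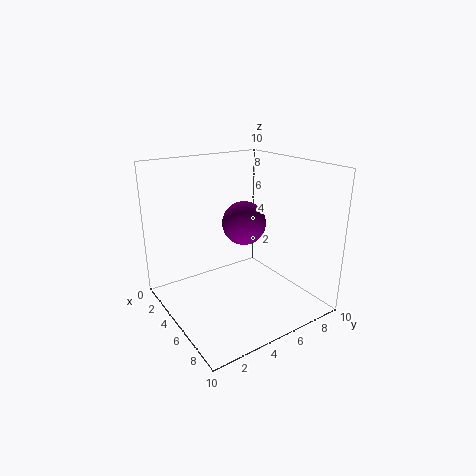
a = 5, b = 5.5, c = 6, col = 'purple'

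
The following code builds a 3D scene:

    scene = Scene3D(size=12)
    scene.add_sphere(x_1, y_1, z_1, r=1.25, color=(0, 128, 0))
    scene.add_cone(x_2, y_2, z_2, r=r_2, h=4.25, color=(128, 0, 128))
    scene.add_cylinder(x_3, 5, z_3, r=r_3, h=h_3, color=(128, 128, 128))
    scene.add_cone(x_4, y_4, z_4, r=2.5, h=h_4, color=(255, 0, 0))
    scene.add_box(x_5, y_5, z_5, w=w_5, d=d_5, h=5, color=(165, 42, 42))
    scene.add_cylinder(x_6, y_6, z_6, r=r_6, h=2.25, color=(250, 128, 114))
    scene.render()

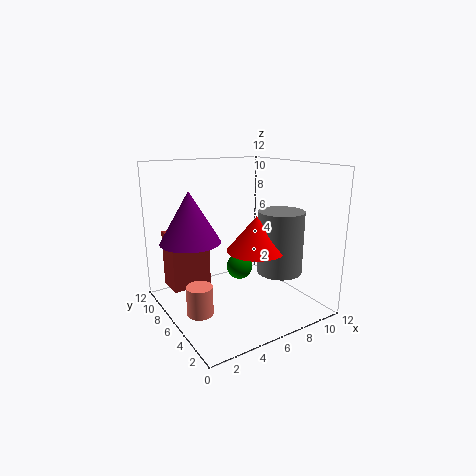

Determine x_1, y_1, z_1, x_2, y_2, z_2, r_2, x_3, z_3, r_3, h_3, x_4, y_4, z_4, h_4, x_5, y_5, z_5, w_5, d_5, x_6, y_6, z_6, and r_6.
x_1 = 8.25, y_1 = 9.25, z_1 = 1.75, x_2 = 2.5, y_2 = 7.75, z_2 = 5.75, r_2 = 2.5, x_3 = 9.75, z_3 = 2.5, r_3 = 2, h_3 = 5.5, x_4 = 7.5, y_4 = 5.5, z_4 = 4.75, h_4 = 3, x_5 = 1.25, y_5 = 8.75, z_5 = 1, w_5 = 3.5, d_5 = 2.5, x_6 = 1.5, y_6 = 4.25, z_6 = 1.25, r_6 = 1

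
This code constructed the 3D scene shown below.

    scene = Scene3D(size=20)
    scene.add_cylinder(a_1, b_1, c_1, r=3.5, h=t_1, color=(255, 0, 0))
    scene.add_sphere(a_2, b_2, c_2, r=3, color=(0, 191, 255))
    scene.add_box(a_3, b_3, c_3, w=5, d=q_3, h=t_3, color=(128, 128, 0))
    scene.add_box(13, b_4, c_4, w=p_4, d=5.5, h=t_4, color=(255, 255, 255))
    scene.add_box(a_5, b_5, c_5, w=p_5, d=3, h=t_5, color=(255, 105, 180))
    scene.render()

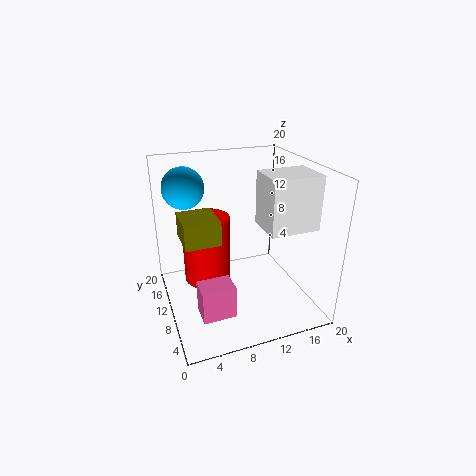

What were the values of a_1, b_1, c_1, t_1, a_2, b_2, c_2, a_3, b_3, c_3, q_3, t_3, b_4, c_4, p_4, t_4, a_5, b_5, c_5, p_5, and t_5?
a_1 = 6.5, b_1 = 14, c_1 = 2, t_1 = 10, a_2 = 4, b_2 = 16, c_2 = 16, a_3 = 2.5, b_3 = 9.5, c_3 = 9.5, q_3 = 5.5, t_3 = 3.5, b_4 = 5.5, c_4 = 11.5, p_4 = 7, t_4 = 7.5, a_5 = 2.5, b_5 = 1, c_5 = 4.5, p_5 = 4, t_5 = 4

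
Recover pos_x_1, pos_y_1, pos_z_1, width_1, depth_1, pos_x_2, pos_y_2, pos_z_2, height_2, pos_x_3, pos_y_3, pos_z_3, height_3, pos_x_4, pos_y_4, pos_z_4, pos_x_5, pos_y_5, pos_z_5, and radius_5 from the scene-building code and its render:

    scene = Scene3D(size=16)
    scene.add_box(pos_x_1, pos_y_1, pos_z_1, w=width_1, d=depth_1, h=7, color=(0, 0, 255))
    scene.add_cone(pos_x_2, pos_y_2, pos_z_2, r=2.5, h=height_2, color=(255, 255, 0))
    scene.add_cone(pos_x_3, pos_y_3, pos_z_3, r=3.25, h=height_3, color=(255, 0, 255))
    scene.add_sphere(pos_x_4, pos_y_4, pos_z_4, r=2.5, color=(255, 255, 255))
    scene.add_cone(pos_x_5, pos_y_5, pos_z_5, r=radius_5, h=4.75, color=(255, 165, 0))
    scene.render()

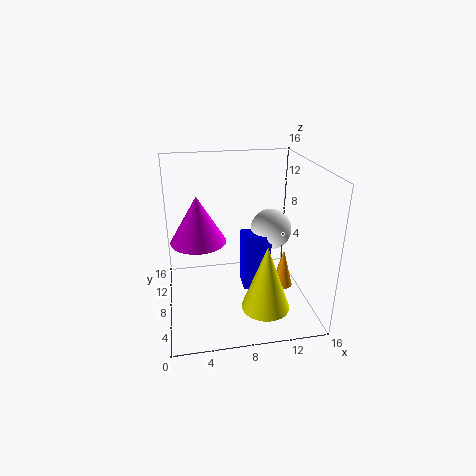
pos_x_1 = 9, pos_y_1 = 9, pos_z_1 = 0.25, width_1 = 3.25, depth_1 = 2.75, pos_x_2 = 10, pos_y_2 = 3, pos_z_2 = 2.25, height_2 = 7, pos_x_3 = 3.75, pos_y_3 = 10.5, pos_z_3 = 6.75, height_3 = 5.5, pos_x_4 = 12.75, pos_y_4 = 11.25, pos_z_4 = 7.25, pos_x_5 = 13.75, pos_y_5 = 8.75, pos_z_5 = 0.75, radius_5 = 1.25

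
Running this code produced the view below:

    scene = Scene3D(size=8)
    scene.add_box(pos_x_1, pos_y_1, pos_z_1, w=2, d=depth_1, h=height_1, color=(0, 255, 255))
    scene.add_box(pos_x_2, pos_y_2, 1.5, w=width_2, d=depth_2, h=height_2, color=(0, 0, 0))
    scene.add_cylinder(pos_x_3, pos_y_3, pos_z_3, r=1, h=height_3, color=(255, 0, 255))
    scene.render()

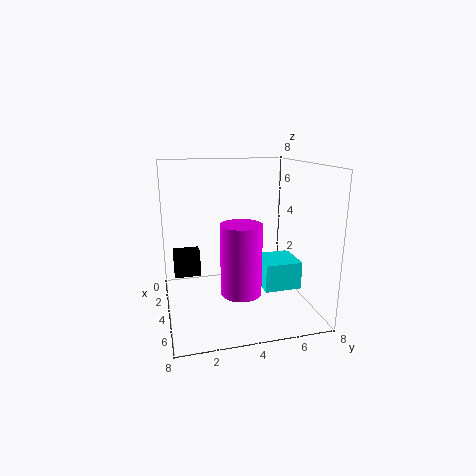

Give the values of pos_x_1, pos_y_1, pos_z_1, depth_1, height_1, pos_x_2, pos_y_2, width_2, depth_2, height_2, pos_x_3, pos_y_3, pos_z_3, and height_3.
pos_x_1 = 4
pos_y_1 = 5
pos_z_1 = 1.5
depth_1 = 2
height_1 = 1.5
pos_x_2 = 2
pos_y_2 = 0.5
width_2 = 1
depth_2 = 1.5
height_2 = 1.5
pos_x_3 = 6.5
pos_y_3 = 3.5
pos_z_3 = 2
height_3 = 3.5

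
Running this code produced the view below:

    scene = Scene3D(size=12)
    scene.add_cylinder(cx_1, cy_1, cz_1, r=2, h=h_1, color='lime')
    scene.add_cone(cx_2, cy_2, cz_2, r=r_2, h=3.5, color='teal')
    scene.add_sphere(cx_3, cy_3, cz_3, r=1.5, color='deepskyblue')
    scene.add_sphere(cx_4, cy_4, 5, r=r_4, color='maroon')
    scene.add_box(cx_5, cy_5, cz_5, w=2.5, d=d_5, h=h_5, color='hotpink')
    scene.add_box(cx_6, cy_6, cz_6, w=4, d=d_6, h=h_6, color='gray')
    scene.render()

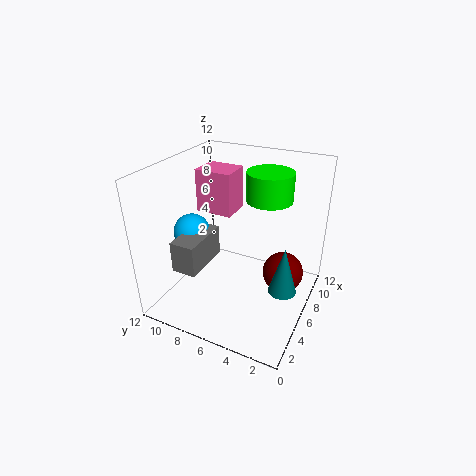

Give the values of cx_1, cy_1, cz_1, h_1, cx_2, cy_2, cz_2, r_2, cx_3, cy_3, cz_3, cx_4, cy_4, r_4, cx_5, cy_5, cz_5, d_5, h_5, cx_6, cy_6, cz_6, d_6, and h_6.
cx_1 = 9, cy_1 = 4.5, cz_1 = 8.5, h_1 = 2.5, cx_2 = 3, cy_2 = 1, cz_2 = 4.5, r_2 = 1, cx_3 = 4.5, cy_3 = 9.5, cz_3 = 6.5, cx_4 = 4.5, cy_4 = 1.5, r_4 = 1.5, cx_5 = 5.5, cy_5 = 6.5, cz_5 = 8, d_5 = 3, h_5 = 3.5, cx_6 = 1.5, cy_6 = 7.5, cz_6 = 4.5, d_6 = 2, h_6 = 2.5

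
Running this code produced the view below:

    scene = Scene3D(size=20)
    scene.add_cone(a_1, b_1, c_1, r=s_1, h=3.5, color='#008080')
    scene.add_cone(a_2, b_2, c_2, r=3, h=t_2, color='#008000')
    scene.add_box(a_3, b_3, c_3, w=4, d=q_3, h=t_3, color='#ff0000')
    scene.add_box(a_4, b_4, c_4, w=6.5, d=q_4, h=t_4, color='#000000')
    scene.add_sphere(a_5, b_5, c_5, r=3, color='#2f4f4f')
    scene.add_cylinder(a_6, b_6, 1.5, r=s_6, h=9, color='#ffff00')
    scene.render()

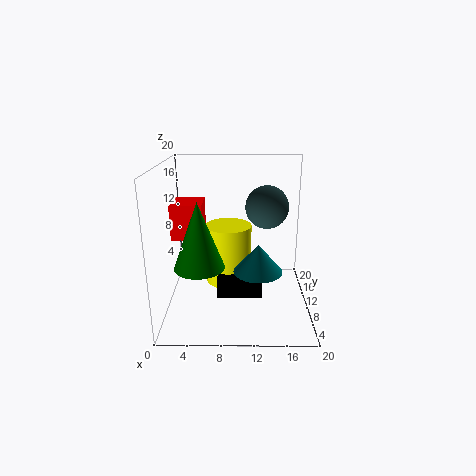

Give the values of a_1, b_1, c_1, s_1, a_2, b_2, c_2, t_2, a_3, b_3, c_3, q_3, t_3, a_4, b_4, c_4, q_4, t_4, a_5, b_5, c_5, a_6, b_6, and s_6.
a_1 = 12.5
b_1 = 4
c_1 = 8
s_1 = 3
a_2 = 5.5
b_2 = 3
c_2 = 9
t_2 = 8
a_3 = 1.5
b_3 = 6.5
c_3 = 11
q_3 = 4.5
t_3 = 4.5
a_4 = 7
b_4 = 9
c_4 = 1
q_4 = 5.5
t_4 = 3
a_5 = 14
b_5 = 11.5
c_5 = 14
a_6 = 8.5
b_6 = 14
s_6 = 3.5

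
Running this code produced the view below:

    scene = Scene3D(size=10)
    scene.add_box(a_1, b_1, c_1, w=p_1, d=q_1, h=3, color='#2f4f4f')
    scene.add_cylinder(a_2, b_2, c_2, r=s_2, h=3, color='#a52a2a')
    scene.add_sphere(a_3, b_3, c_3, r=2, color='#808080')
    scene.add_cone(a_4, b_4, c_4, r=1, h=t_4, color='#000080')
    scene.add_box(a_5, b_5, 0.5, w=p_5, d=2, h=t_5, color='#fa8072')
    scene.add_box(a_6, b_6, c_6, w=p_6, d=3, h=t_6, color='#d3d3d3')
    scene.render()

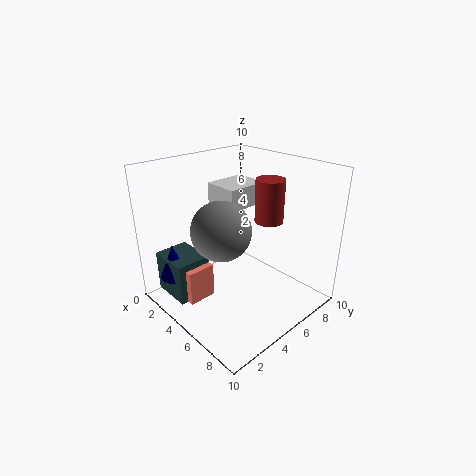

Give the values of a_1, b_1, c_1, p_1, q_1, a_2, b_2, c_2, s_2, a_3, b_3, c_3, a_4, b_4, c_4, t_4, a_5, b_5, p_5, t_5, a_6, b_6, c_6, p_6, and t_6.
a_1 = 0.5, b_1 = 1, c_1 = 0.5, p_1 = 3, q_1 = 2.5, a_2 = 6, b_2 = 7, c_2 = 6, s_2 = 1, a_3 = 5, b_3 = 3.5, c_3 = 6, a_4 = 2, b_4 = 1.5, c_4 = 2, t_4 = 2.5, a_5 = 1, b_5 = 1.5, p_5 = 3, t_5 = 2.5, a_6 = 2.5, b_6 = 4.5, c_6 = 7, p_6 = 2.5, t_6 = 1.5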